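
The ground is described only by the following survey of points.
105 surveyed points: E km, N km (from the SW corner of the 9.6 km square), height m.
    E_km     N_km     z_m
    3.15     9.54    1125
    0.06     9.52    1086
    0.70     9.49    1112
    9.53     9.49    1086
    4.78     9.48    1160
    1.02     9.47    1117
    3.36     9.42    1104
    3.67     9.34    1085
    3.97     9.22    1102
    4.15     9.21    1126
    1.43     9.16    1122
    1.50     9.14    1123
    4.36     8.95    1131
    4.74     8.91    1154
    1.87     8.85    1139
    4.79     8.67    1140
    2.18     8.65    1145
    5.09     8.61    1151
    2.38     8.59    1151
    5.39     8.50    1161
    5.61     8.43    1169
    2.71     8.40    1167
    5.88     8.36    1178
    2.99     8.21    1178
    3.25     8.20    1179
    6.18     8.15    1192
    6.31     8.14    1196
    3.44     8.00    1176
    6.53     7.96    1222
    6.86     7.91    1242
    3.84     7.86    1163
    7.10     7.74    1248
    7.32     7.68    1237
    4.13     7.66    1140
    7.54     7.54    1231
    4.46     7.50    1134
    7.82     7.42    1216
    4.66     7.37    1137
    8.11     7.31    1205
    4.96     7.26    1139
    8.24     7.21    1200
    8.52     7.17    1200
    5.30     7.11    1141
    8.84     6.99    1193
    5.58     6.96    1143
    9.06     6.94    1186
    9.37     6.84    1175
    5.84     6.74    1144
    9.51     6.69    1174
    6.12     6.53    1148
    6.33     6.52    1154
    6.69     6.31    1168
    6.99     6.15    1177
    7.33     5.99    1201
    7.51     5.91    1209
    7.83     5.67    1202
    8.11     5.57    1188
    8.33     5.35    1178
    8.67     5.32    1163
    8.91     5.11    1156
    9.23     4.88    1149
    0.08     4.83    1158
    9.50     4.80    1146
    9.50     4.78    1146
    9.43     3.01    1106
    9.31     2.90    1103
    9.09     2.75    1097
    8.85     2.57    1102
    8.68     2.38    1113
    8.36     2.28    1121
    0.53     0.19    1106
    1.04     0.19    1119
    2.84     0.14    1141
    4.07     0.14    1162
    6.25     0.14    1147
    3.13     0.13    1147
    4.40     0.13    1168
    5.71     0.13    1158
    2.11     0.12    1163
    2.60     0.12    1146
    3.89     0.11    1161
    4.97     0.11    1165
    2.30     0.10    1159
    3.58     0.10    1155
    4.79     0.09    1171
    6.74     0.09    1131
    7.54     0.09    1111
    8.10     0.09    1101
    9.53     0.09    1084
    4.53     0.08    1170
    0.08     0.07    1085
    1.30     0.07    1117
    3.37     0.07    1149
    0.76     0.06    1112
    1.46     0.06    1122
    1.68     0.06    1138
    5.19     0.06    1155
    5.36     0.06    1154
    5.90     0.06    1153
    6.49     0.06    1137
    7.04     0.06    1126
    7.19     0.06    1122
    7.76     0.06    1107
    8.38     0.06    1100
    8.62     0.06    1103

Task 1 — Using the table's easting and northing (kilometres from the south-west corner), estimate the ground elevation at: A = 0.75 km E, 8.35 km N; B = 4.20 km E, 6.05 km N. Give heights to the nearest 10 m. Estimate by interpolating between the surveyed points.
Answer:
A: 1160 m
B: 1170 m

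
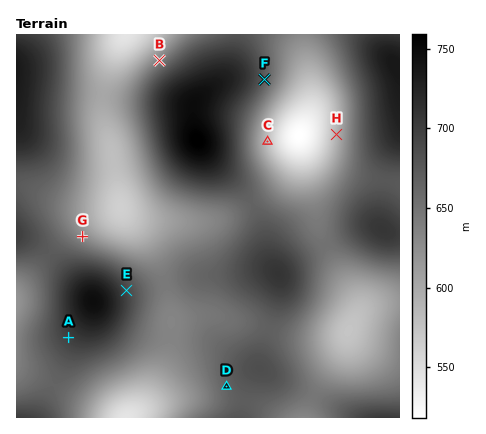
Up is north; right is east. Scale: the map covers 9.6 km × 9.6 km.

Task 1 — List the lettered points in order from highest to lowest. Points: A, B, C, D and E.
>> A E D B C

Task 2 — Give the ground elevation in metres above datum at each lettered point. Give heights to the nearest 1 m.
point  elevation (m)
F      670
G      630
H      590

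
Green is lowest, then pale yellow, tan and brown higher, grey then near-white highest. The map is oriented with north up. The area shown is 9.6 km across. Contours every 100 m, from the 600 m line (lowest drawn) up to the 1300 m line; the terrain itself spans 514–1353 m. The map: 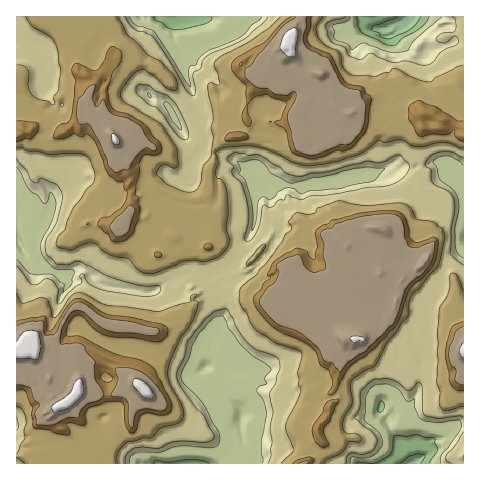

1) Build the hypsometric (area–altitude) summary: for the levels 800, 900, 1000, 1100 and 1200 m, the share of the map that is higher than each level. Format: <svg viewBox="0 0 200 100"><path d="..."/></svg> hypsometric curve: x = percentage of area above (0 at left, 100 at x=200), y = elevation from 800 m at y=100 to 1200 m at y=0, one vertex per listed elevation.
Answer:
<svg viewBox="0 0 200 100"><path d="M172 100l-14-25-48-25-58-25-16-25"/></svg>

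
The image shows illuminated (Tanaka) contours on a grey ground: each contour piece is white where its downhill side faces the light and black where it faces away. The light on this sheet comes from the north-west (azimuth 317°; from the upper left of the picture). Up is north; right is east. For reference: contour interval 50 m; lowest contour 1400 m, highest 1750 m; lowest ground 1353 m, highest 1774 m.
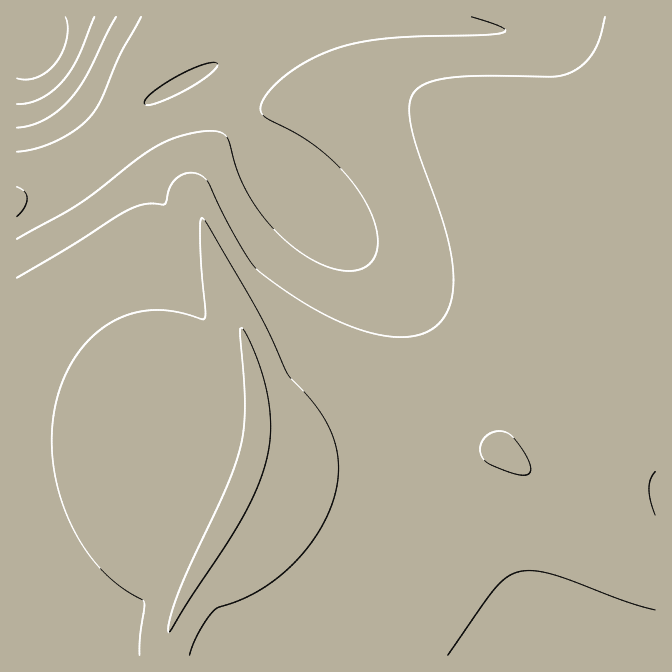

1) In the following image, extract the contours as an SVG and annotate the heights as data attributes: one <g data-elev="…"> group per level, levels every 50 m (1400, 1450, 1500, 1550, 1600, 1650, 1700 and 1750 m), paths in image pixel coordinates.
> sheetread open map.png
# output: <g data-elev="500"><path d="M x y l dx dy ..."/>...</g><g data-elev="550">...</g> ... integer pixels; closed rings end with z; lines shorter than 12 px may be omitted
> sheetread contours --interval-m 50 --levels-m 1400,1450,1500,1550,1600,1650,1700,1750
<g data-elev="1400"><path d="M65 17l3 10-2 13-4 13-7 10-8 9-10 5-10 3-10-2"/></g><g data-elev="1450"><path d="M94 17l-17 41-15 24-10 9-12 8-12 4-11 1"/></g><g data-elev="1500"><path d="M116 17l-29 58-17 24-12 11-13 9-13 6-15 3"/></g><g data-elev="1550"><path d="M147 105l-3-2 0-1 4-5 22-17 31-15 11-2 5 0 0 4-6 6-20 14-27 13z"/><path d="M141 17l-21 37-20 48-12 16-14 13-19 10-20 8-18 3"/></g><g data-elev="1600"><path d="M17 216l7-8 3-10-2-6-8-5"/><path d="M472 17l25 8 9 5-1 2-5 1-12 2-101 3-23 4-22 5-26 10-23 13-20 17-11 15-2 8 4 6 36 20 22 15 23 22 18 24 11 23 4 22-1 9-3 7-4 5-6 5-9 3-8 0-20-4-22-11-21-17-21-22-15-24-10-21-11-35-5-4-8-2-14 1-15 3-26 10-21 13-58 45-63 36"/></g><g data-elev="1650"><path d="M448 655l47-67 12-11 13-6 15 0 19 4 71 26 30 9"/><path d="M655 515l-5-15-1-12 2-10 4-6"/><path d="M605 17l-5 21-7 15-11 13-13 7-15 4-72-1-35 2-23 7-7 4-5 6-3 13 3 22 7 23 26 74 6 25 2 20 0 21-5 17-9 13-12 9-12 4-15 1-16-1-17-4-39-15-41-25-25-18-8-8-23-38-23-46-6-6-8-3-10 1-9 6-6 8-4 16-20 0-17 6-60 38-51 30"/></g><g data-elev="1700"><path d="M190 655l10-25 15-21 29-10 21-12 22-17 19-20 14-20 10-20 6-20 3-20-3-25-10-23-13-20-26-29-30-63-48-84-7-8-2 5 0 20 5 67-1 8-2 1-30-8-22-1-23 5-20 10-20 17-16 21-11 25-7 29-1 26 2 29 7 28 11 27 14 23 16 20 18 16 24 16-4 36 0 17"/><path d="M521 475l8-2 2-3-1-5-6-13-11-15-6-4-7-2-8 2-7 4-3 5-2 6 1 7 3 5 15 8z"/></g><g data-elev="1750"><path d="M168 632l4-3 69-109 16-32 10-30 4-30-3-33-11-37-8-20-7-10-2 1 0 4 5 75-1 22-4 17-14 41-47 104-9 26z"/></g>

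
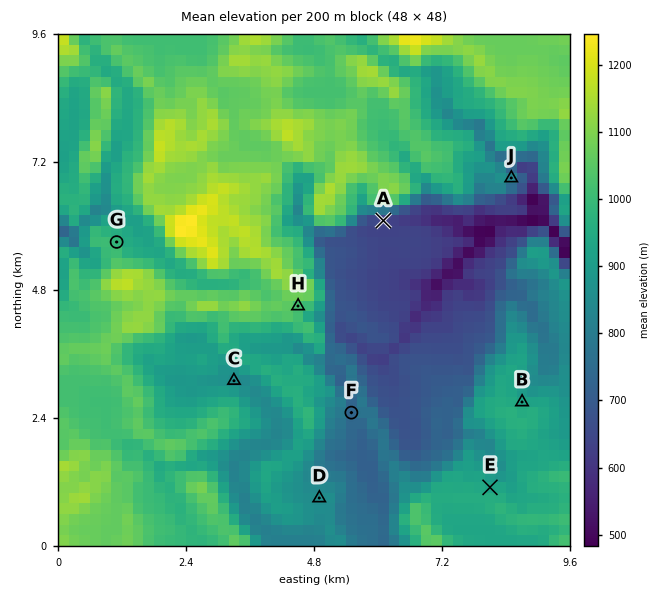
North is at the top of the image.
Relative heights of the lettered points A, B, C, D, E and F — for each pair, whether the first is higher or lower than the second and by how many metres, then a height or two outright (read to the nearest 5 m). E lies higher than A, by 285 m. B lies higher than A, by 285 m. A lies lower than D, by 220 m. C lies higher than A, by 215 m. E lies higher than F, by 205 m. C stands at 855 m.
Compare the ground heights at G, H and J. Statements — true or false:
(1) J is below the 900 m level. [true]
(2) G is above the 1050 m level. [false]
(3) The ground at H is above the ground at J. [true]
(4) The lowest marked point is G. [false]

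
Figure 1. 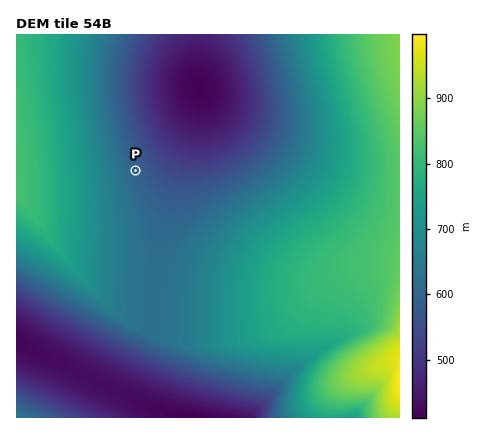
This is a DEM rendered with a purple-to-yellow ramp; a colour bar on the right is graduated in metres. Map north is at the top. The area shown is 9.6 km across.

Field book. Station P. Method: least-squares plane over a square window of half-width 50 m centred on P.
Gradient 5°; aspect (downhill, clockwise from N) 67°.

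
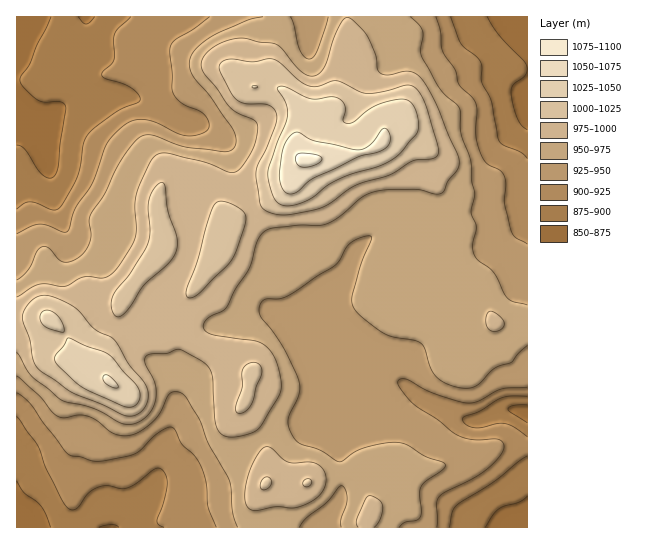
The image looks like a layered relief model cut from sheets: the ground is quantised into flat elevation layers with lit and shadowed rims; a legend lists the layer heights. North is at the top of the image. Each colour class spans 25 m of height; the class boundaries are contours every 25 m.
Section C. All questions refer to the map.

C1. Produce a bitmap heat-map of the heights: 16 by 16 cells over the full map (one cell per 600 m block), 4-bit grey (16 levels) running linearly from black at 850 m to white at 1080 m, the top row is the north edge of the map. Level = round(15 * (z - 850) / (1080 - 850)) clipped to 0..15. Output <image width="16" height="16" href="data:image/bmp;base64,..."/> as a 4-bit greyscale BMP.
<image width="16" height="16" href="data:image/bmp;base64,Qk32AAAAAAAAAHYAAAAoAAAAEAAAABAAAAABAAQAAAAAAIAAAAATCwAAEwsAABAAAAAAAAAAAAAAABEREQAiIiIAMzMzAERERABVVVUAZmZmAHd3dwCIiIgAmZmZAKqqqgC7u7sAzMzMAN3d3QDu7u4A////ABMiNGiGeHQhJEQ0aZh4dkM1VUV4dmdmVEd5Zpl2VlQyesyHmnZVVmWruYiZdlZnd6uqmYdmZ3eIiZqal3Zoh3Zmeaqod2eHZVV4qamYd3dlM2ipmtuYiGUiV4h57typVBI1VWjMzbhSIjNFiruqp0IiNEeqmJh1MhIkRXd2iHQh"/>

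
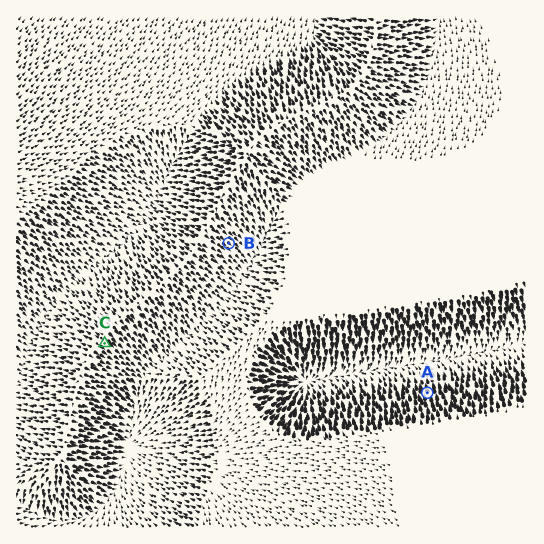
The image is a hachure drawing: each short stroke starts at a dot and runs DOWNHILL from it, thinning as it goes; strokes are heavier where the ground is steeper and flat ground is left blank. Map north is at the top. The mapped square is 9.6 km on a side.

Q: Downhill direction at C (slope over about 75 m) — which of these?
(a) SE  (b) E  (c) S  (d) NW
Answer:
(a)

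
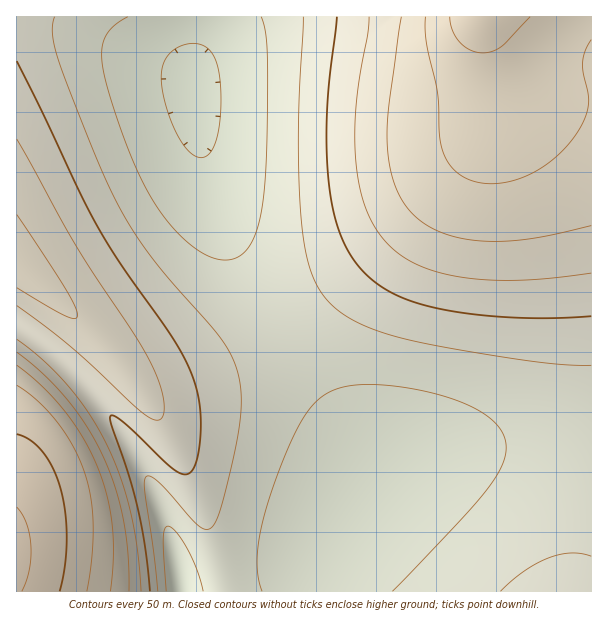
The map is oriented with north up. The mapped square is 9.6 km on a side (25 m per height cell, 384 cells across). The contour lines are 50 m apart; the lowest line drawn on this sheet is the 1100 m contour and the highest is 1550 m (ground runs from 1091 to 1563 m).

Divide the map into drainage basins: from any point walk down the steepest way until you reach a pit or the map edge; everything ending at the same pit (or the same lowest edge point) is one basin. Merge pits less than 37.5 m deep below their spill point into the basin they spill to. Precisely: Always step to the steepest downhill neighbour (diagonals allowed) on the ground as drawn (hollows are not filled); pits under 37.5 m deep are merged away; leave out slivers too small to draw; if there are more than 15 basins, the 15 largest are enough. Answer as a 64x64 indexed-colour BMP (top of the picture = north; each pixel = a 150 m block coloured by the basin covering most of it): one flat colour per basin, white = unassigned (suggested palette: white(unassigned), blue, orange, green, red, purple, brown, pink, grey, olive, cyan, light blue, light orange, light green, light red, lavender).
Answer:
<image width="64" height="64" href="data:image/bmp;base64,Qk12CAAAAAAAAHYAAAAoAAAAQAAAAEAAAAABAAQAAAAAAAAIAAATCwAAEwsAABAAAAAAAAAA////ALR3HwAOf/8ALKAsACgn1gC9Z5QAS1aMAMJ34wB/f38AIr28AM++FwDox64AeLv/AIrfmACWmP8A1bDFADMzMzMzMzMzMzMzMRERERERERERERERERERERERERERMzMzMzMzMzMzMzMxEREREREREREREREREREREREREREzMzMzMzMzMzMzMzERERERERERERERERERERERERERETMzMzMzMzMzMzMzERERERERERERERERERERERERERERMzMzMzMzMzMzMzMREREREREREREREREREREREREREREzMzMzMzMzMzMzMxERERERERERERERERERERERERERETMzMzMzMzMzMzMzERERERERERERERERERERERERERERMzMzMzMzMzMzMzEREREREREREREREREREREREREREREzMzMzMzMzMzMzMRERERERERERERERERERERERERERETMzMzMzMzMzMzMxERERERERERERERERERERERERERERMzMzMzMzMzMzMxEREREREREREREREREREREREREREREzMzMzMzMzMzMzERERERERERERERERERERERERERERETMzMzMzMzMzMzERERERERERERERERERERERERERERERMzMzMzMzMzMzMREREREREREREREREREREREREREREREzMzMzMzMzMzMRERERERERERERERERERERERERERERETMzMzMzMzMzMxERERERERERERERERERERERERERERERMzMzMzMzMzMzEREREREREREREREREREREREREREREREzMzMzMzMzMzERERERERERERERERERERERERERERERETMzMzMzMzMzERERERERERERERERERERERERERERERERMzMzMzMzMzMREREREREREREREREREREREREREREREREzMzMzMzMzMRERERERERERERERERERERERERERERERETMzMzMzMzMRERERERERERERERERERERERERERERERERMzMzMzMzMxEREREREREREREREREREREREREREREREREzMzMzMzMyIiERERERERERERERERERERERERERERERETMzMzMzMyIiIiIRERERERERERERERERERERERERERERMzMzMzMyIiIiIiIREREREREREREREREREREREREREREjMzMzMzIiIiIiIiIRERERERERERERERERERERERERESIzMzMzIiIiIiIiIiIRERERERERERERERERERERERERIiMzMzIiIiIiIiIiIiIREREREREREREREREREREREREiIzMzIiIiIiIiIiIiIiERERERERERERERERERERERESIiMzIiIiIiIiIiIiIiIiERERERERERERERERERERERIiIjIiIiIiIiIiIiIiIiIhEREREREREREREREREREREiIiIiIiIiIiIiIiIiIiIiIhERERERERERERERERERESIiIiIiIiIiIiIiIiIiIiIiIRERERERERERERERERERIiIiIiIiIiIiIiIiIiIiIiIiEREREREREREREREREREiIiIiIiIiIiIiIiIiIiIiIiIhERERERERERERERERESIiIiIiIiIiIiIiIiIiIiIiIiIhERERERERERERERERIiIiIiIiIiIiIiIiIiIiIiIiIiIREREREREREREREREiIiIiIiIiIiIiIiIiIiIiIiIiIiERERERERERERERESIiIiIiIiIiIiIiIiIiIiIiIiIiIhERERERERERERERIiIiIiIiIiIiIiIiIiIiIiIiIiIiIREREREREREREREiIiIiIiIiIiIiIiIiIiIiIiIiIiIiERERERERERERESIiIiIiIiIiIiIiIiIiIiIiIiIiIiIhERERERERERERIiIiIiIiIiIiIiIiIiIiIiIiIiIiIiIREREREREREREiIiIiIiIiIiIiIiIiIiIiIiIiIiIiIiERERERERERESIiIiIiIiIiIiIiIiIiIiIiIiIiIiIiIhERERERERERIiIiIiIiIiIiIiIiIiIiIiIiIiIiIiIiIREREREREREiIiIiIiIiIiIiIiIiIiIiIiIiIiIiIiIhERERERERESIiIiIiIiIiIiIiIiIiIiIiIiIiIiIiIiIRERERERERIiIiIiIiIiIiIiIiIiIiIiIiIiIiIiIiIiEREREREREiIiIiIiIiIiIiIiIiIiIiIiIiIiIiIiIiIhERERERESIiIiIiIiIiIiIiIiIiIiIiIiIiIiIiIiIiIRERERERIiIiIiIiIiIiIiIiIiIiIiIiIiIiIiIiIiIhEREREREiIiIiIiIiIiIiIiIiIiIiIiIiIiIiIiIiIiERERERESIiIiIiIiIiIiIiIiIiIiIiIiIiIiIiIiIiIRERERERIiIiIiIiIiIiIiIiIiIiIiIiIiIiIiIiIiIhESIiIiIiIiIiIiIiIiIiIiIiIiIiIiIiIiIiIiIiIiESIiIiIiIiIiIiIiIiIiIiIiIiIiIiIiIiIiIiIiIiISIiIiIiIiIiIiIiIiIiIiIiIiIiIiIiIiIiIiIiIiIhIiIiIiIiIiIiIiIiIiIiIiIiIiIiIiIiIiIiIiIiIhIiIiIiIiIiIiIiIiIiIiIiIiIiIiIiIiIiIiIiIiIiEiIiIiIiIiIiIiIiIiIiIiIiIiIiIiIiIiIiIiIiIiIiIiIiIiIiIiIiIiIiIiIiIiIiIiIiIiIiIiIiIiIiIiIiIiIiIiIiIiIiIiIiIiIiIiIiIiIiIiIiIiIiIiIiIiIiIiIi"/>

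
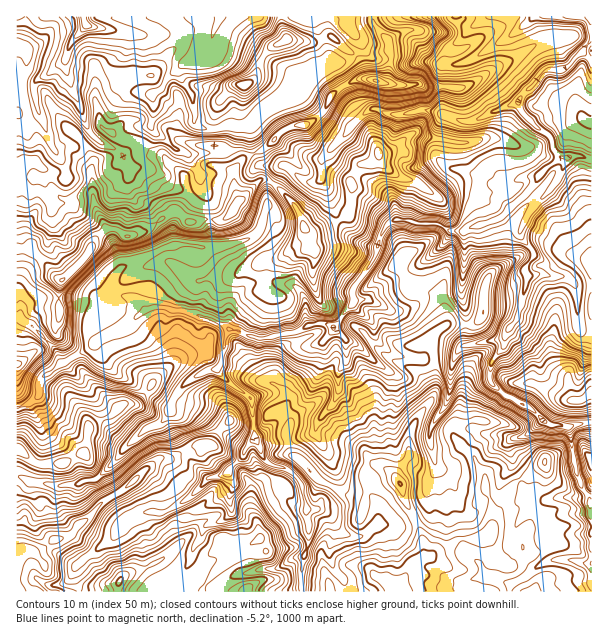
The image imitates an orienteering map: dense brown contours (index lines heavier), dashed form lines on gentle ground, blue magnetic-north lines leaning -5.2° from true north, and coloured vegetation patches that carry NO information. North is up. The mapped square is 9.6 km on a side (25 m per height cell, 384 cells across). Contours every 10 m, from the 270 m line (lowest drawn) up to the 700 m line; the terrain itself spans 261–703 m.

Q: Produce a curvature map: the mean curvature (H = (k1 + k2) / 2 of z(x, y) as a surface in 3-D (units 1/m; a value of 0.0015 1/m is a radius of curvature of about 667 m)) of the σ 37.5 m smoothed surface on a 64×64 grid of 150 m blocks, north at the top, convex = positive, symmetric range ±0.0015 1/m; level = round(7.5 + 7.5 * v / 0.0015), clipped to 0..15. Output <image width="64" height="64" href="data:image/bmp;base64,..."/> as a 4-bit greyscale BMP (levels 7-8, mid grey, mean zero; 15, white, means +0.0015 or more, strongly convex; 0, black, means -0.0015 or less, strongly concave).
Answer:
<image width="64" height="64" href="data:image/bmp;base64,Qk12CAAAAAAAAHYAAAAoAAAAQAAAAEAAAAABAAQAAAAAAAAIAAATCwAAEwsAABAAAAAAAAAAAAAAABEREQAiIiIAMzMzAERERABVVVUAZmZmAHd3dwCIiIgAmZmZAKqqqgC7u7sAzMzMAN3d3QDu7u4A////AJeTRneIilV3d3eHeJylVnF4qGZ2eIh3d3eImWeZd4iVhUmkV4qdp2d4eHh2Vp3csYm3VnupiHiHdmZWdliYiJaHjYU2hou6mHdnh5hlICWye6WYm4l5h3iZl4iahHmapYeblER2l5mLp4WXeZiqxDQ7d6maZ2qYiIdmiXiIVENGiadndkV1iGiqhJmHiXvplx5niXeHaImYdnd4d5iZmcWqeLqqZVVnhnrGSKmImZd7G6Z2Z3dmmYiYiYhnl3iJtYdbqrh2Zmd3h51K25icxlcIp1VWiHaZdomJqWaXd4dxdnh2zZVWd3iaaIQmlquGiSiVe6VXZqd3Z2aZdoiIitaKR2ib50VmZDmnerMpykaHSHV6qGhotXd3Zph3eIh3cYlYaFbOhFZmckqWlGymV3Y1dWiod3x1h4aHiIeHeKuxd5ppVY78hmeJUKxzi7Vnlmc4mJd2m0aHd3iHl3dlRZGGdTQ1iJ7pd3imDMYZtmjCWqt3h3e7Vnd3eZaYd4isJ2RUZVACaO6IdnxQVE+JrJCtpmmXacpmd3dppmmHiasJV5m8iNEGntpniUpgrWxRCPpkaaeJlnhmd3mpZpirlQ5ru82K+RFq7JqGmogisTe/t1Z3iqh5uEh2mXmFedugD9tWd5y5cDed25ipz1Cw7MqGVme4h2u2SImpV2mJ7fCfx0ZnmZZ0EWl3rLzGUyR3h3Roibdoa5NImniWNXu58OmYVnppqWhhNVeauoaYBpqmRKiXiHhromqndlVEBYSw2JpXh2vHmXURRzNXrNwNaLl0iYdpZ2rGDah4u+/0AAABeHd3jJiqlqpERWaO6A+nmYNZh3poWcsE2ZvLypQIiXQThneZdpy+1TWGVYzHDamIuiSWiHlIraCqipiEAJu8ybQleqdYrOt2Y4iJvJEGeKhssniIh1d78k16mABIqry6yCi7lYyaU5yUSavXApiJmUfTaomWZ2j6DYYwfNuoeGrGFZxWyVInrKhCW3Ce26mpdMSnipZEZ7gLpwr9uneKS8chN22ENqqZqoYiCaiJqomFlVW5UmmWlwq6DJeaaJxL7HcifERomYiKqZomqImrdXhrKLM6uGaZC7oGZpp5nId77Bc1V3d3d3iYjFWqmZdFV1tKRMdnh5oVr9E4lomXhXnTfbVXh3ZniIh6YvpViodkXDNMaLqYmlAAZzhYinZGihT7ZHdnd3h4iHuzcAIAN8tVF9eLiJmZhqhlJoaqdUdzS8xUeIdniHmZilE4rJhzBTC/1IhneJrIrMcEZnqWSUh3zjR4iHV5l4URZ5maqshkly0npmZ3ibZs2XJoiqZKWIfPRXiIh1RDNXmmiIiZtz3+EalUVmd5o1vIhUiJp0t4Zagld4d2iImaeJZ5iJm2L5eQU2iZd3mBe8dnKYmoS2dUqQJoZ3eIeImHmHeZiIKOdUDoeJmYioCLx0goqZhKZ5r/gDdomHd3iZiJlmhmRcxncj6GiYiKsHvZR0eWZUl2epv6A2aJh3iYeIiYh3h0y2d5BeqHeIrQe+6CF1ZlenaJV8+QJFaJmYd3iIipiKV8h5hwjahVi+B6vvs4l4iaiaZ3fflAESWIeHd4iJl7iqyZm9MbuqUp8YdnjOB6mYmLlLNZ/WnHMRNDIiNFeGeoqZmmQwu6vWDyhVVnRbmIeIq2Z6i7Xv/6UTR1ZDI2hYqah1WZC9ue93GHd4RLmId4iVVXZ3vLer6V//fsqUWUXbqHe7oSlgAQQzNoiDmZiHiKZWd0bXlpmdi7u83aRINdp3abl1EAJCnlh1NrR6uHiHe2Z1W6OINYjJZVSttjUr2YVpqXh2iLvtNomjeiineIdoaIdsZGZ5mZhnZnz3Ap+mdXinm0WYm/xWeIhGk3eZmHh6eJ2FZXZmVodnec0G+mVlWKqWOIjOx1d4irSJKJqId3dFa3d2aId6hYiJa8ymREV7t2VqvNlliHd3elpzqYhniVaMVoZ3VXyUZ4tExWRrZoqXiMuIlEVmd3h2UsSZiYqXaJt2dnZquFrKm5NENrhXZ7qalWVDRmhmd4mmV1ppmnR4eqlWmJxkNVVYyrVaZFRZuJuXyyN3d2ZniIuDIkhZZnaZI3iJmDe8zKmI3ZVHhDd2vImaNIm7mHmqrBuZp2lHirJbmak0q6iIlVNvtVpmU1nKacqa3LzbqpmnC4iHiEi9RtqWZFuYMiJFZUj+75VUKtmmz7JmRYqYiSKKiJiFWqgJtpq5aYlGqWd2VWrN6lVD1kE540MzFYqTKpiJmZOalhqleJdHikaqdnZmVDWvc3UAAQABNoiDJXS4h4l4hMl0TZZmdlmLKKx1lVd2VF/CJRWIZJQXl2iWF7qHiHln1nOMhnZlRdo2eIjXVnd1XvpSWsvK+HzadnlyWpiIeWaIZXqHd3iUpauq//2Xd3dVn/3////4rM3IaJcHyapopThXioeZmrdHdURmjJd3d3VFvummW8BGaLyXimJifXeoZUiLh3iImWVmZDNrlVZnd2RGU5QAMDREeqmIlTMMd6h4KKuZd4eIh3d2ZWm2ZnZ2Z3ZGq5ZVWYVGmZmJm2FJqnlGqHd2dniYd3d2eL66iZWMhWi4haY2moRXiZmJtCqYqJGaiHZmZnmHd3d3qs67idhVW9hXyoZYqWVomZm/KHaZmSI0Z3d3eYh3d3hV2mZqhGacec7+2WV5mFWau84mdmiLLMuZmYiHeId2ZSWTVniHeNZEQzQTiGZ4p0MyJC"/>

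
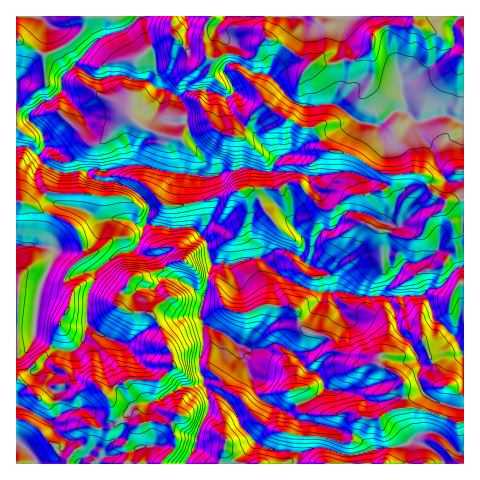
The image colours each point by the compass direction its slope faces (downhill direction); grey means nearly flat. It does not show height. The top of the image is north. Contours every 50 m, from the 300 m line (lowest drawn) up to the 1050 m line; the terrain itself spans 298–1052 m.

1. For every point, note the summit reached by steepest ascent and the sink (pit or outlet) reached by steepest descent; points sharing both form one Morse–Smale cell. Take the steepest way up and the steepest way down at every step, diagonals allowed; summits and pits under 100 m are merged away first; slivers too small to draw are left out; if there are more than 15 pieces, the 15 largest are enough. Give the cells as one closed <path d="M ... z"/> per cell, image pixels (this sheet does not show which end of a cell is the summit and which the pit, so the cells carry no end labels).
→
<path d="M224 16l-208 1 0 184 45 17 12 7 5 6 7 26-11 7-9 13 4 1 14-5 13-3 20-15 17-5 7-8 6-18 22 4 26 0 13 15 0 7 5 14-12 45 0 10 4 6 18 7 15 12 15 34 4 17 9 7 18 8 4 0 29-14 8-7-2-11-7-6-7-1-14-18-15-8-6-1-17 6-7 0-5-3 7-2 25-23 19 0 11-4 12-14 7-13 17 0 26 6 55-2 6 6 5 18 22 20 7 15 1-231-17-8-31 6-10-9-10-2-15 14-5 2-16-4-20-15-8-3-16 2-19-2-10-8-10-13-10-9-14-1-14-9-11-1 2-17-13-14 0-5z"/><path d="M342 291l-17 0-7 13-12 14-11 4-19 0-25 23-7 2 5 3 7 0 20-6 18 9 14 18 7 1 7 6 2 11-8 7-29 14-8-1-14-7-10-10-3-14-15-34-15-12-16-7-3 4 1 17-5 16 6 24 4 4 12 5 10 10 9 20 16 18 21 8 21 1-1 12 166 0 1-109-8-16-22-20-5-18-6-6-55 2z"/><path d="M134 249l-18 6-20 15-9 29 1 27-7 17-8 8-13-1-8-4-27 28-9 5 1 85 168 0 10-15 4-21 10-17-2-21-8-22 5-22 0-21-4-6 4-22-15-13-13-6-12-12-5-8-13-2z"/><path d="M463 16l-238 0-7 9-1 7 13 14 0 17 9 1 14 9 14 1 10 9 10 13 10 8 7 2 28-2 8 3 20 15 16 4 5-2 15-14 10 2 10 9 31-6 16 7z"/><path d="M20 202l-4 0 1 154 8-3 9-13 4-47 10-23 16 7 6-9 15-11-5-21-7-11-12-7-19-6z"/><path d="M208 389l1 22-10 17-4 21-9 15 110-1 2-11-21-1-21-8-16-18-9-20-10-10z"/><path d="M148 224l-2 0-11 26 11 6 13 2 5 8 12 12 13 6 14 12 3-4 1-13 5-13-7-27-13-12-24 1z"/><path d="M48 269l-10 24-3 44 15 9 9-14 0-9 8-12 5-18-6-7-2-9z"/><path d="M96 270l-13 3-14 5-4 0 0 6 7 10-5 17-8 12 0 9-8 14 2 1 20 4 8-8 7-17-1-27 8-21z"/><path d="M34 334l0 6-8 11-10 5 1 23 8-5 26-27-16-9z"/>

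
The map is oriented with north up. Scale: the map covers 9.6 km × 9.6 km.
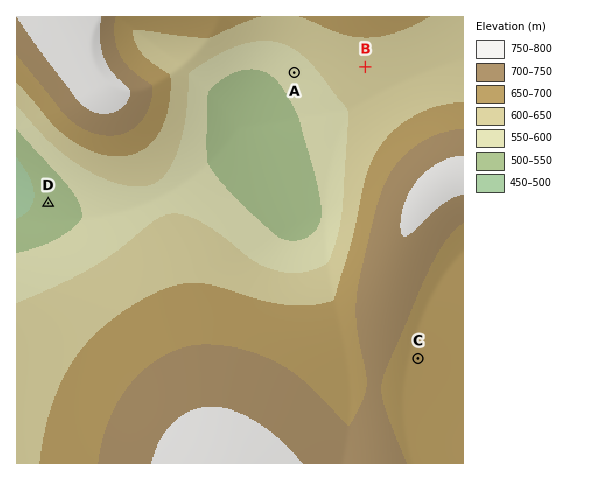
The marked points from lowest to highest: D A B C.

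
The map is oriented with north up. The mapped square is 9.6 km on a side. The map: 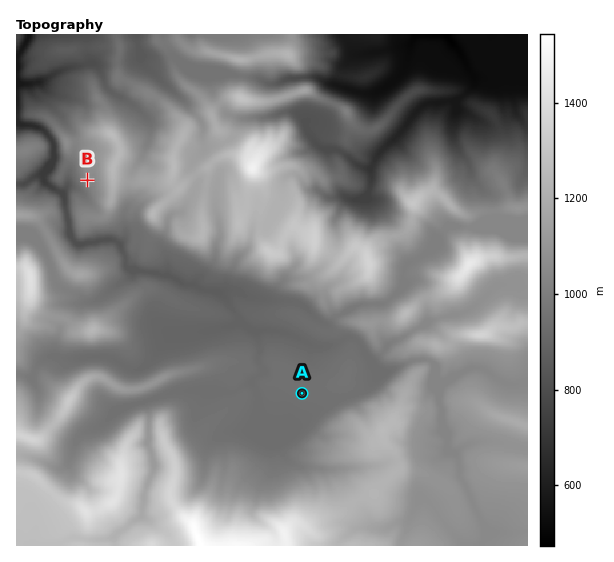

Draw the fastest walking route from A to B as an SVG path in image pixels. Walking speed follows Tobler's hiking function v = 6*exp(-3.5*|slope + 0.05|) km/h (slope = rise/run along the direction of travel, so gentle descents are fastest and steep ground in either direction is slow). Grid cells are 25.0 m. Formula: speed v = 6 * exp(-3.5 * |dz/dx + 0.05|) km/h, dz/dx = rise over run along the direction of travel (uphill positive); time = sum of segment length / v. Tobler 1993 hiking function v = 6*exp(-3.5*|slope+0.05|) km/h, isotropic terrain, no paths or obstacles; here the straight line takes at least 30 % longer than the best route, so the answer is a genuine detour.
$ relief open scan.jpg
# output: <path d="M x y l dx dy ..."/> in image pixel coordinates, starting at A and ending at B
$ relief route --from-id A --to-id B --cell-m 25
<path d="M302 393l-16-8-19-18-2-2-3-2-3-6 0-5-6-13-12-12-8-16-14-14-13-6-11-11-5-3-53-53-8-4-4-4-3-1-3 0-8 4-2 0-3-2-8-16 0-6-5-11-6-4"/>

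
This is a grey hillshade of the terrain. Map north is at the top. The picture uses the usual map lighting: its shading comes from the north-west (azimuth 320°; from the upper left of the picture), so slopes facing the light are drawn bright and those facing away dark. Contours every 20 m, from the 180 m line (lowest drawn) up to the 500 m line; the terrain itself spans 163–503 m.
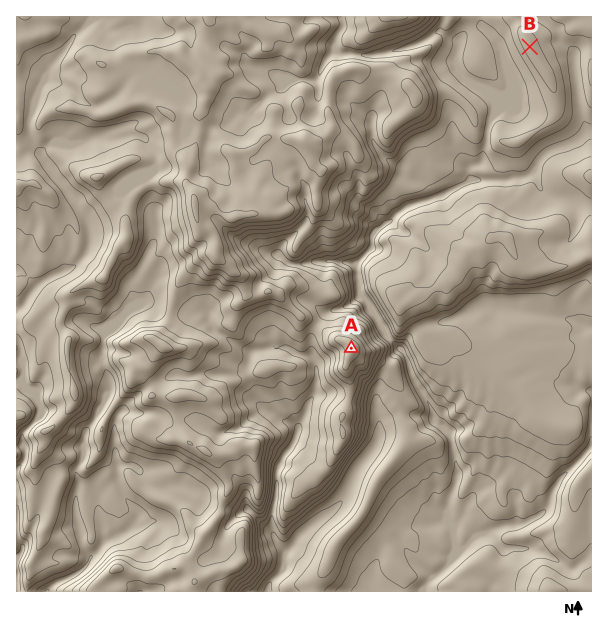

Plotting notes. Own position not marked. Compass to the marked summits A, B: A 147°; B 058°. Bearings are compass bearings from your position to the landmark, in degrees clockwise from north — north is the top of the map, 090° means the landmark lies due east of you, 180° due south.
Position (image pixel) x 263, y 213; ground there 480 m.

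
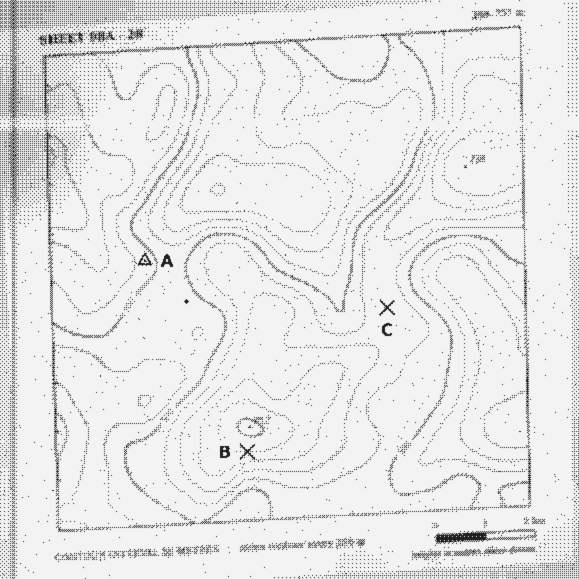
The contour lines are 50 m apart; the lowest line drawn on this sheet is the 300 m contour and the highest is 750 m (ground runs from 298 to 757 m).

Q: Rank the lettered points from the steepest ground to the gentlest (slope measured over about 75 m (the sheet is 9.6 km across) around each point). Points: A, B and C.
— B A C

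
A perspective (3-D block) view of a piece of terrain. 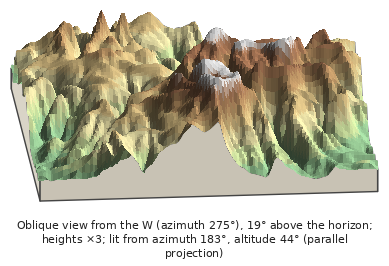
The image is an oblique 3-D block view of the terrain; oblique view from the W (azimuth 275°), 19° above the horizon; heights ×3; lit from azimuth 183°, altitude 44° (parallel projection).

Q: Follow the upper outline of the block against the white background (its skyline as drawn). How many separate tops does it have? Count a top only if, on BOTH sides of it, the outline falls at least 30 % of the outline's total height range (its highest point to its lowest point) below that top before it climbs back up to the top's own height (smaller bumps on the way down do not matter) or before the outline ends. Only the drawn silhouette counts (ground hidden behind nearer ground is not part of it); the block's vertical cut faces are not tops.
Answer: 1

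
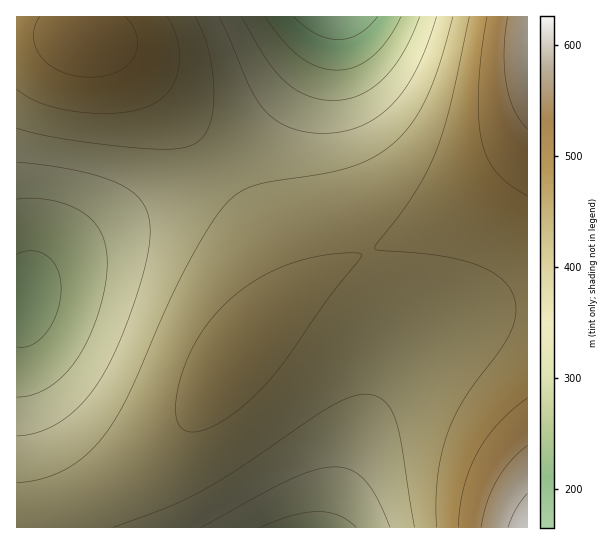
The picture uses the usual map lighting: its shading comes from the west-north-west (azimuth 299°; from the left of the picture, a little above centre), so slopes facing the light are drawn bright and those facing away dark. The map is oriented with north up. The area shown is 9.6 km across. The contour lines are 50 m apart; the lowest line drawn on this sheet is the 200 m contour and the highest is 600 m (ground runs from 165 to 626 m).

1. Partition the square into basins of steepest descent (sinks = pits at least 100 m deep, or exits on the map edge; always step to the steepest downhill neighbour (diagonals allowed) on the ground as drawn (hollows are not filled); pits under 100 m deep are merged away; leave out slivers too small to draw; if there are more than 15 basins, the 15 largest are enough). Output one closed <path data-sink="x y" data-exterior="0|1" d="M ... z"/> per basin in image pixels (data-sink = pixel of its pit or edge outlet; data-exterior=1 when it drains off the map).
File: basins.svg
<path data-sink="313 527" data-exterior="1" d="M527 143l-8 11-28 26-40 29-50 28-66 30-44 29-50 50-58 83-41 38-29 20-28 14-38 14-30 5-1 7 511 1z"/><path data-sink="26 299" data-exterior="0" d="M87 36l-71 2 1 482 30-5 38-14 38-21 32-24 33-34 43-63 50-57 6-13-3-18-12-25-33-52-34-45-50-62-28-27-17-13z"/><path data-sink="338 17" data-exterior="1" d="M527 16l-510 0-1 21 71-1 8 3 32 21 28 27 74 94 43 65 9 19 6 17-2 12-8 12 1 2 29-24 28-17 66-30 50-28 40-29 28-26 9-12z"/>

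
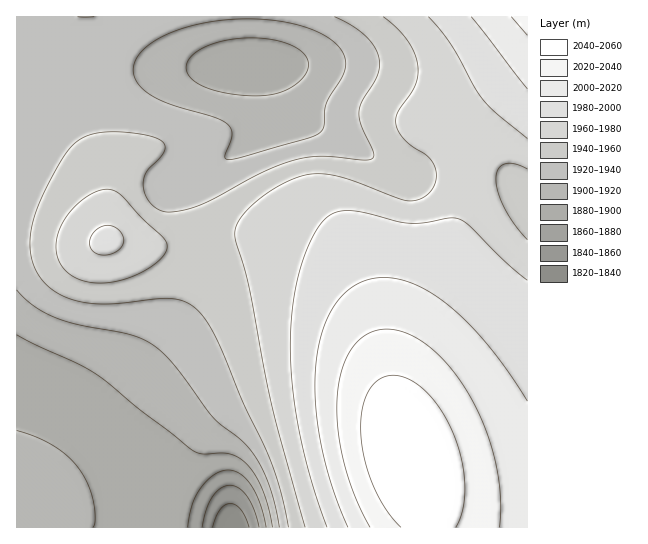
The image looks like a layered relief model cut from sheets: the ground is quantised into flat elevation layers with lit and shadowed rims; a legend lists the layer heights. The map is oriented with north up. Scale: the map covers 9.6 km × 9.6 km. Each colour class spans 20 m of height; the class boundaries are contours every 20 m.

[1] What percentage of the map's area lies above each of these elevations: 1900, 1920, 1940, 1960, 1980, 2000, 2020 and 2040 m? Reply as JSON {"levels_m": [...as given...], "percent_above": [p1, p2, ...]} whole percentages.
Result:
{"levels_m": [1900, 1920, 1940, 1960, 1980, 2000, 2020, 2040], "percent_above": [89, 76, 59, 44, 29, 18, 10, 5]}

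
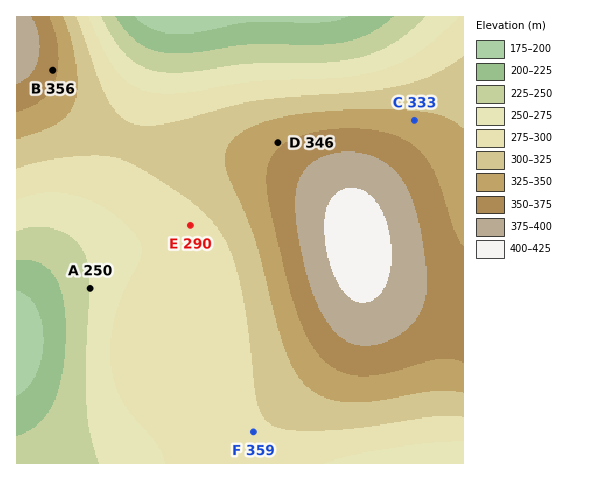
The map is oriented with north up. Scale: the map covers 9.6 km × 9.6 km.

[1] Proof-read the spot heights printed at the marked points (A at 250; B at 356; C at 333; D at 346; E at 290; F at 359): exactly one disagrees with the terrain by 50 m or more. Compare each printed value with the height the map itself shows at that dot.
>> F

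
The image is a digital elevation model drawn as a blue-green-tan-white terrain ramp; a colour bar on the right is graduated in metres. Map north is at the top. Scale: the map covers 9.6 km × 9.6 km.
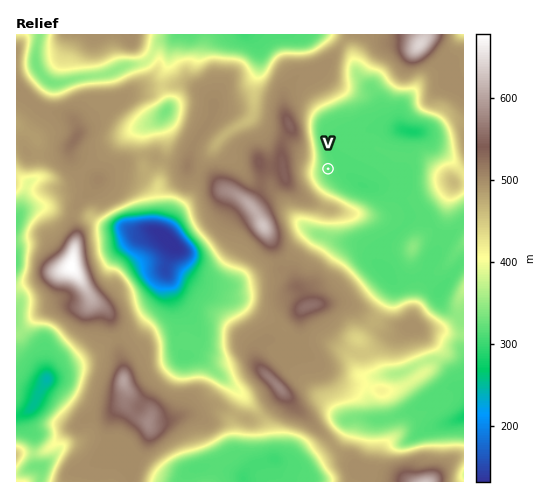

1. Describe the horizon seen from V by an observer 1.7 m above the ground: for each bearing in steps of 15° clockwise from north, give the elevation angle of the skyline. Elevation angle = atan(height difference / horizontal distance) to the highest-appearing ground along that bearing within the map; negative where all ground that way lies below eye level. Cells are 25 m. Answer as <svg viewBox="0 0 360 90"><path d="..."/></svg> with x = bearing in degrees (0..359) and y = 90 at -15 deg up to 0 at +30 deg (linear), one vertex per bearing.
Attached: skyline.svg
<svg viewBox="0 0 360 90"><path d="M0 49l15 4 15-2 15 2 15 1 15 0 15 1 15 2 15 3 15-3 15-8 15-7 15-4 15-3 15-3 15-2 15-1 15 0 15-1 15-2 15 1 15 5 15 10 15 6"/></svg>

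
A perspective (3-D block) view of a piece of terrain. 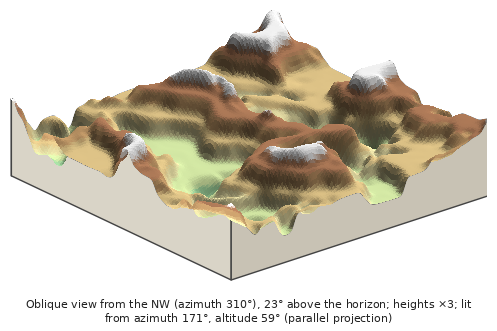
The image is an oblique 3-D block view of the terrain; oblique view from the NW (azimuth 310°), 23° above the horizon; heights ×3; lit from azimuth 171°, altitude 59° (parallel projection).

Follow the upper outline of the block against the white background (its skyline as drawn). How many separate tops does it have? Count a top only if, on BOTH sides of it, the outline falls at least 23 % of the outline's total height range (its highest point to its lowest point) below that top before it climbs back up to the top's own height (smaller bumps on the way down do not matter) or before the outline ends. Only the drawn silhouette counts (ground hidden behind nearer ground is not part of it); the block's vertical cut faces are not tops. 1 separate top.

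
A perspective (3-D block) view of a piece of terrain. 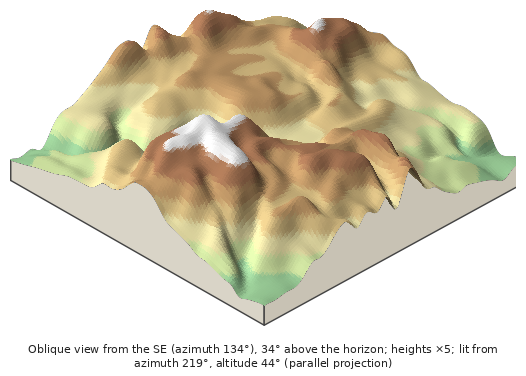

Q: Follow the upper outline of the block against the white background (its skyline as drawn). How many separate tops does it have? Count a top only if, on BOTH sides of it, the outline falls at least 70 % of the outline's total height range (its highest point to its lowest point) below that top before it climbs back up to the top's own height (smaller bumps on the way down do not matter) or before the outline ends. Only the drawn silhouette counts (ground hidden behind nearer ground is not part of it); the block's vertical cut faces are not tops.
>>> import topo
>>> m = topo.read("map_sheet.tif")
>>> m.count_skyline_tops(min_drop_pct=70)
1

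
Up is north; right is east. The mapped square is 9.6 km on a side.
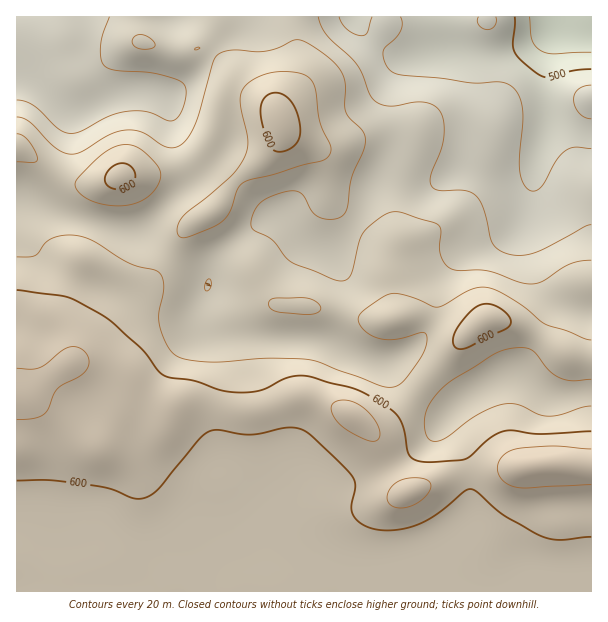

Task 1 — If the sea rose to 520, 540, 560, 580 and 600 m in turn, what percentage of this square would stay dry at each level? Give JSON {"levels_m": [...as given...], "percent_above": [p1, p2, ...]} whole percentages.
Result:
{"levels_m": [520, 540, 560, 580, 600], "percent_above": [94, 84, 73, 50, 18]}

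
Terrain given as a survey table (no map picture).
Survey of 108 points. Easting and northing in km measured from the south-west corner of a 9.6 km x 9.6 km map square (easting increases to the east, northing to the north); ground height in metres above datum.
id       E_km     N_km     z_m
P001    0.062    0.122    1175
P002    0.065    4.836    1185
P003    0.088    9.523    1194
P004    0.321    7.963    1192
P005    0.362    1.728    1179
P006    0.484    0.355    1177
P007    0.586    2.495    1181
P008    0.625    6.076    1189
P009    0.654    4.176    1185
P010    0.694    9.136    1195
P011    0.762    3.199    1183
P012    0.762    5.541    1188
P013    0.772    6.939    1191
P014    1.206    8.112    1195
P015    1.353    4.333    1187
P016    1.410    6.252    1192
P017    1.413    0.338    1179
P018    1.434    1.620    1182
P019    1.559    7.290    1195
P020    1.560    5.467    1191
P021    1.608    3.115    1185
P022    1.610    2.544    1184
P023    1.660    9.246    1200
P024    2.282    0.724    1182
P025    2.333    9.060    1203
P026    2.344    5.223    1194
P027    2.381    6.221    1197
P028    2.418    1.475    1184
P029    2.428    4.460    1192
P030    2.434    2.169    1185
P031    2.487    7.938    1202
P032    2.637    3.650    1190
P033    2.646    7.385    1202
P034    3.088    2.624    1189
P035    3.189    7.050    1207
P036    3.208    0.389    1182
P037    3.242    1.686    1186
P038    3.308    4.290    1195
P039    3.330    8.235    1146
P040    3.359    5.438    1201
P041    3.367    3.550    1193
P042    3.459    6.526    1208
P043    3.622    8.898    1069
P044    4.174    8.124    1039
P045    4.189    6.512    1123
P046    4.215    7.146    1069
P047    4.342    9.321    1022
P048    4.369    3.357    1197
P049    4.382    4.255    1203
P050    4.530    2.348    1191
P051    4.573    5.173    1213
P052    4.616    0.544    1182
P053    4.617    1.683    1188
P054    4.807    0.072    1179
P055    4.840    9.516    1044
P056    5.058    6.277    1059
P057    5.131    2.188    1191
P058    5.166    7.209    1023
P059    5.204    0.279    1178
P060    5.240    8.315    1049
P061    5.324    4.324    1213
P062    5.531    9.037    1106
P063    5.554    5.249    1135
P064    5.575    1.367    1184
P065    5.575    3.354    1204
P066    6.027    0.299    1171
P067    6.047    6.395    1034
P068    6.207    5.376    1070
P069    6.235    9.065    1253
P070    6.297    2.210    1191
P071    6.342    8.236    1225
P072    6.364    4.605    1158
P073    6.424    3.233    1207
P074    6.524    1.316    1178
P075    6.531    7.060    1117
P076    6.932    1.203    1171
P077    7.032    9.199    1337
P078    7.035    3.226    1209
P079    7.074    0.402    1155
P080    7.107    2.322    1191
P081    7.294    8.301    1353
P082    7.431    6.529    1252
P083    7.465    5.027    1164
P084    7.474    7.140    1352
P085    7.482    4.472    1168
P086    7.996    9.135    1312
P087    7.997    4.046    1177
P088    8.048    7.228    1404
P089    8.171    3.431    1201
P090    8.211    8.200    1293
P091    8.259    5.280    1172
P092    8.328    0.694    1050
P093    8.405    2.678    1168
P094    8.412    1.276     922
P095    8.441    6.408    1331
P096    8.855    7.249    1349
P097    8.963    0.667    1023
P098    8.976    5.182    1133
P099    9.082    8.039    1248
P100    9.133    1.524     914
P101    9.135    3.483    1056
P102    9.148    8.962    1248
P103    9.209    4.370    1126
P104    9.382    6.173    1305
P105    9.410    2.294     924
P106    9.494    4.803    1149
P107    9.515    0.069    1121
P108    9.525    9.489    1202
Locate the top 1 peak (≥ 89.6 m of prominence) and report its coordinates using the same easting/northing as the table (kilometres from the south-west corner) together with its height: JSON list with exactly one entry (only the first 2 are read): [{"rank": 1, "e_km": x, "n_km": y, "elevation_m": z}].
[{"rank": 1, "e_km": 7.89, "n_km": 7.19, "elevation_m": 1419}]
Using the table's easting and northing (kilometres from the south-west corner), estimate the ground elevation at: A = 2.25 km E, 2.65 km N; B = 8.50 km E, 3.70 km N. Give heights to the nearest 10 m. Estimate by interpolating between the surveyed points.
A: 1190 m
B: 1140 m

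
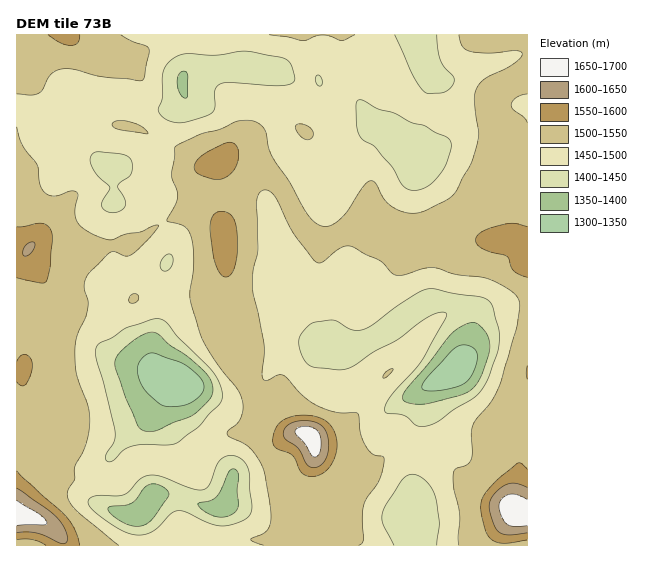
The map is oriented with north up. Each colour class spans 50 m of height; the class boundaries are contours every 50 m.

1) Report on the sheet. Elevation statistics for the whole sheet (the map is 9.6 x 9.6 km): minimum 1320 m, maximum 1680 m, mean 1480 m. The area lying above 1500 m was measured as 36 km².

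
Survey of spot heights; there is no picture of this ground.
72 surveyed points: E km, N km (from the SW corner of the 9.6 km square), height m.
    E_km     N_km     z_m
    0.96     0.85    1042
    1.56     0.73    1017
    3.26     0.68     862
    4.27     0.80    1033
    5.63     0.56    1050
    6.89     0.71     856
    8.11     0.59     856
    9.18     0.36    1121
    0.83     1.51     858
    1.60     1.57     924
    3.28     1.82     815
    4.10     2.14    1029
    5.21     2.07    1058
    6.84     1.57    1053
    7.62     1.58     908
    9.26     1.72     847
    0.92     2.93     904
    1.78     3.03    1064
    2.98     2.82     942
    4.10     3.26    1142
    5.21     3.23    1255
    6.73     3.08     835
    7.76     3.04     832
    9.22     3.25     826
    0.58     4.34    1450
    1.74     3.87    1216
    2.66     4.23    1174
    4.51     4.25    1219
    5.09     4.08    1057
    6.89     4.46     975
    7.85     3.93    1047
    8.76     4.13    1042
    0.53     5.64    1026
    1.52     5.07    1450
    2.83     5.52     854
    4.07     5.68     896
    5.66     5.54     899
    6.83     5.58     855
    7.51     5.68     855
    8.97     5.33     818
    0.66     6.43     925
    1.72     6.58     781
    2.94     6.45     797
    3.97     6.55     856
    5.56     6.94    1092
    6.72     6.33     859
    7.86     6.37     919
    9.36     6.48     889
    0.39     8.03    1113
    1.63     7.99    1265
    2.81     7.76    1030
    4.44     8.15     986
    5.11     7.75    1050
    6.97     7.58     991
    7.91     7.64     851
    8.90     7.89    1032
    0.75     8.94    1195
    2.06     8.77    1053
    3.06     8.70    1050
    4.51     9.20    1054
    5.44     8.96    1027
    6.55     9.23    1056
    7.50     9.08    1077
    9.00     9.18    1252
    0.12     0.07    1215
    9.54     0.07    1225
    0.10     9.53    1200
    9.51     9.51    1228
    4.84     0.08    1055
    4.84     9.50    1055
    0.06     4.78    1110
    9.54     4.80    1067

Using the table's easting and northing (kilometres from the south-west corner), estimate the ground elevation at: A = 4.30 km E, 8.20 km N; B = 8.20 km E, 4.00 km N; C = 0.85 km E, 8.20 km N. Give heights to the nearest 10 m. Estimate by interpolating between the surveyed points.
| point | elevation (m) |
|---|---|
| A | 1010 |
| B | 1040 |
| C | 1240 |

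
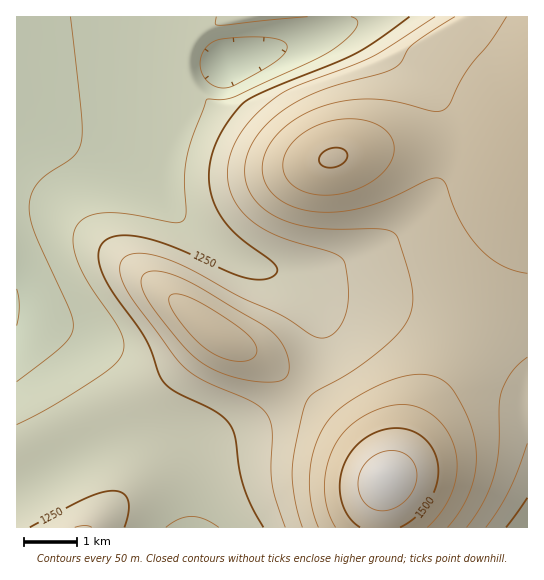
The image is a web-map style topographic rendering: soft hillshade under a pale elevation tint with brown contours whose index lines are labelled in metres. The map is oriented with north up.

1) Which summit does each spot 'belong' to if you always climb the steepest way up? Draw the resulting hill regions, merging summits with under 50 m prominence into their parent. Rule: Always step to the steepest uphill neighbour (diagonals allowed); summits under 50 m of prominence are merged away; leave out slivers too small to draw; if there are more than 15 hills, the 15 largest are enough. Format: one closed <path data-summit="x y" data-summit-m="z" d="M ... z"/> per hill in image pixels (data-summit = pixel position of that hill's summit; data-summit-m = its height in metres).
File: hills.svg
<path data-summit="333 158" data-summit-m="1504" d="M527 16l-198 0-2 11-13 10-89 27-50-5-64-2-56 6-26 6-8 0-5 4 0 57 27 5 34 10 48 23 28 19 34 37 24 19 35 20 37 12 31 20 20 5 37 3 39 6 33 11 26 12 30 20 24 21 4 6-2 34 2 6z"/><path data-summit="386 478" data-summit-m="1584" d="M291 280l-2 1 20 20 10 17 2 20-5 21-21 32-22 20-34 18-41 15-19 11 8 30 4 42 336 1 1-109-3-6 2-34-4-6-24-21-21-15-35-17-45-13-72-8-20-8z"/><path data-summit="215 333" data-summit-m="1433" d="M23 131l-7 0 0 266 28 56 5 14 37-20 37-11 23 0 11 3 8 4 8 8 5 9 3-7 14-8 44-16 22-10 17-12 17-16 20-29 6-24-1-15-4-12-21-26-13-10-36-12-35-20-24-19-34-37-28-19-48-23z"/><path data-summit="83 527" data-summit-m="1303" d="M146 436l-23 0-30 8-76 37-1 46 174 1-2-34-7-28-8-15-8-8z"/>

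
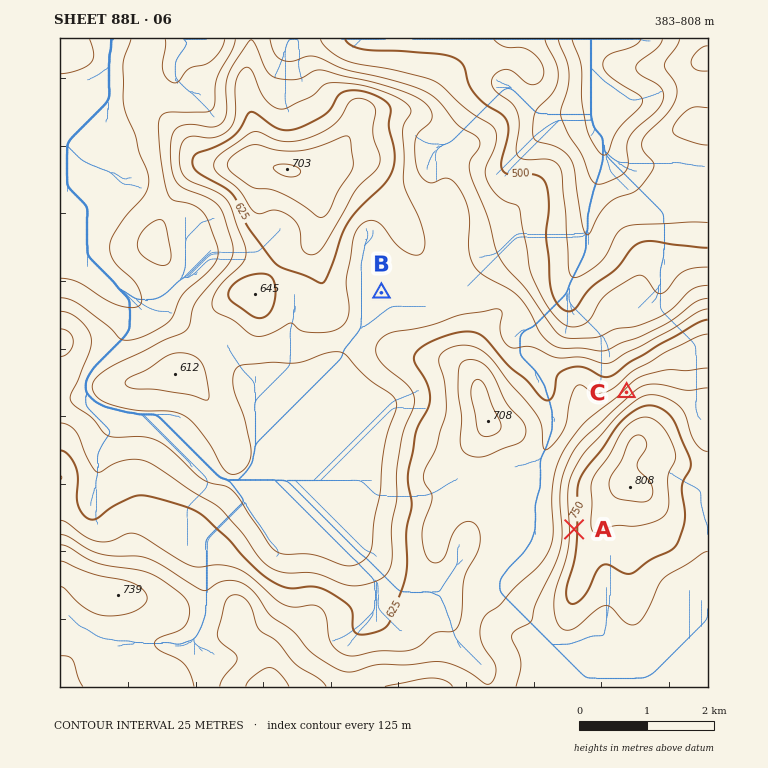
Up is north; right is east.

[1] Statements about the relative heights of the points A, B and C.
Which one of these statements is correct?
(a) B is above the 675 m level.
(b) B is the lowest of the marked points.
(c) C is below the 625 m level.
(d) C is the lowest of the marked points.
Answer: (b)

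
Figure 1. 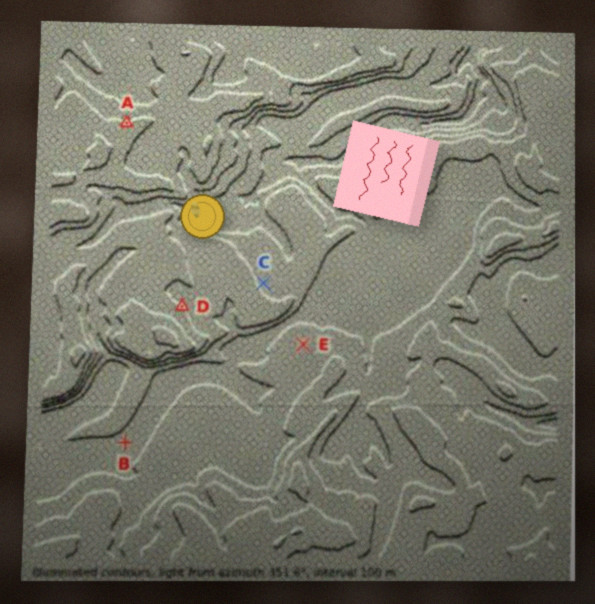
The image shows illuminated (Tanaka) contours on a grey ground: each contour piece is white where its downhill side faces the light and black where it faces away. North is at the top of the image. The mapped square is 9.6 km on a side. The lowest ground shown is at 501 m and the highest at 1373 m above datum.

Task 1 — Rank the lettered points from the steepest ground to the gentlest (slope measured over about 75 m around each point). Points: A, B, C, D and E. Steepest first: A D C E B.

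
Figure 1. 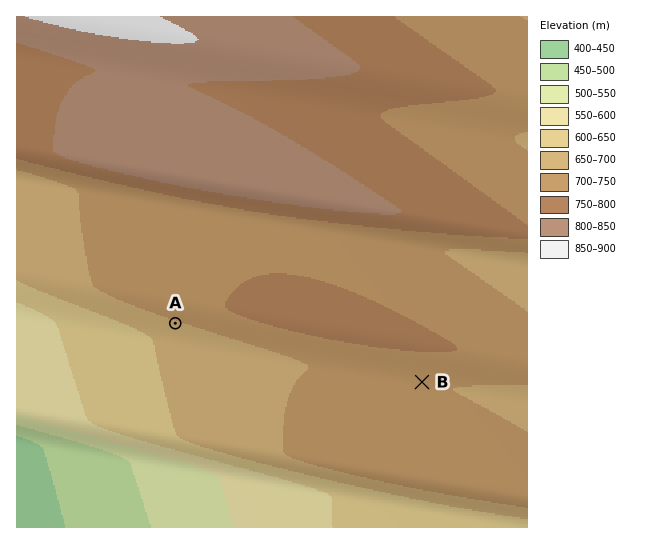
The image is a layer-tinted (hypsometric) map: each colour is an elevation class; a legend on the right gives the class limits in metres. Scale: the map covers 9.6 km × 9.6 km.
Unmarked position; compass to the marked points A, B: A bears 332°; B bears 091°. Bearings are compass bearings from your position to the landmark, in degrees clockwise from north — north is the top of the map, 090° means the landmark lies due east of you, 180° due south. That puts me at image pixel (205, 378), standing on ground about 670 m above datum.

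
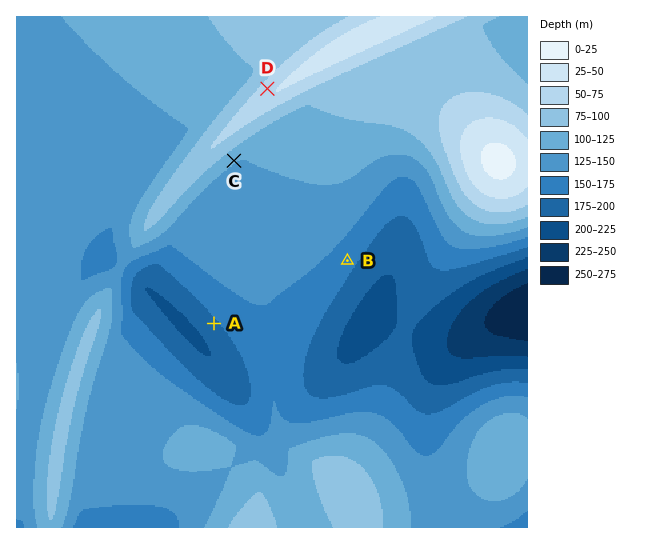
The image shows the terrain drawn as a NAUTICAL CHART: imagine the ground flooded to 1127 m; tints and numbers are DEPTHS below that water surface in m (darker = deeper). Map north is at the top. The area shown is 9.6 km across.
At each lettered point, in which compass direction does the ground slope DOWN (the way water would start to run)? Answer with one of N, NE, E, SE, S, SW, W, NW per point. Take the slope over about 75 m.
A SW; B SE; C SE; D NW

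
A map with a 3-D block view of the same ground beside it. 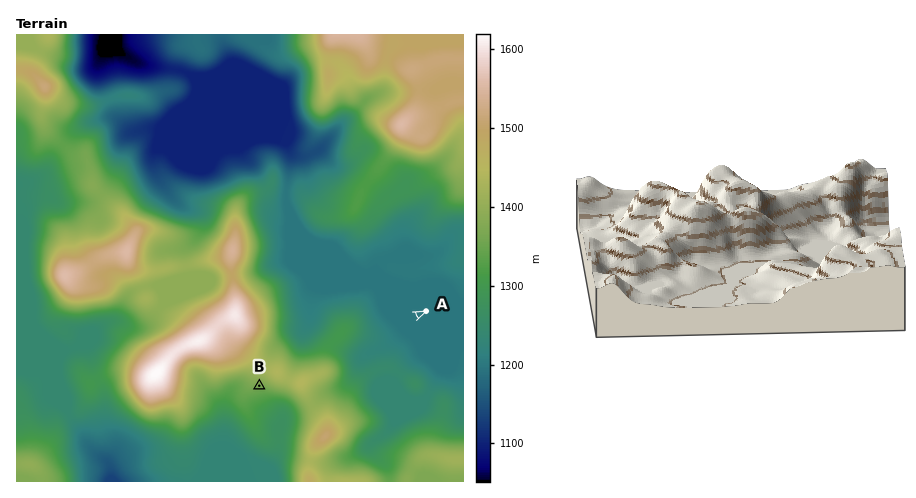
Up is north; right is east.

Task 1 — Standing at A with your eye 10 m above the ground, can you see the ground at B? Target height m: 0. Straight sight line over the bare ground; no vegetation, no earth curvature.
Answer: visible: false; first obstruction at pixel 338 351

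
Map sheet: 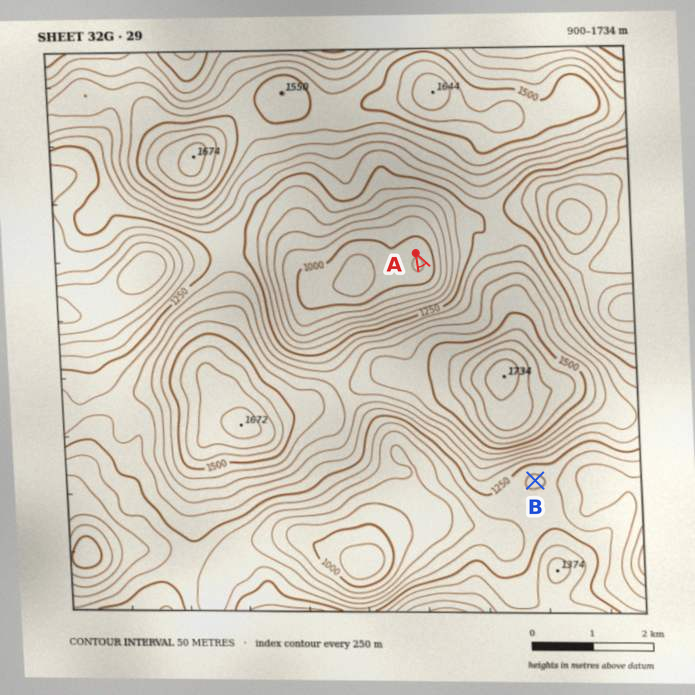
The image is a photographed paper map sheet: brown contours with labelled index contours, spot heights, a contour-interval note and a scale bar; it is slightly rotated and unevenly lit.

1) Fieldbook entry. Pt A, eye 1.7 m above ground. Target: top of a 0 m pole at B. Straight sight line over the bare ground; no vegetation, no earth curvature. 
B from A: not visible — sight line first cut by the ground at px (429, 278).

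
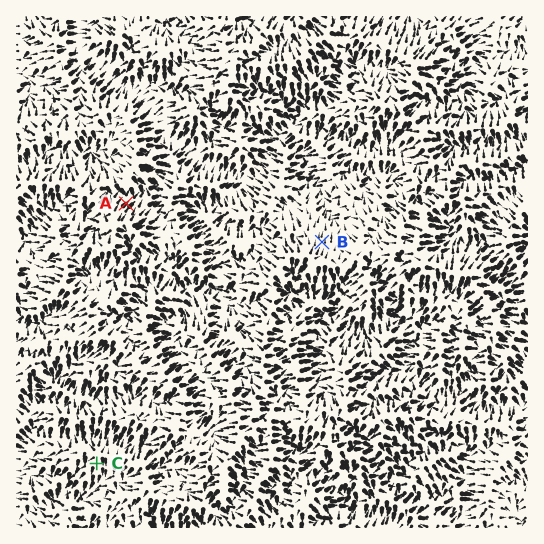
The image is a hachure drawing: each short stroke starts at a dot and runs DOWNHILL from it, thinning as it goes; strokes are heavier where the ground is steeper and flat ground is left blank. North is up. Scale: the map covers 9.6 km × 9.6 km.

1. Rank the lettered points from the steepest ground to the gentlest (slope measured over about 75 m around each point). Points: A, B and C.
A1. A C B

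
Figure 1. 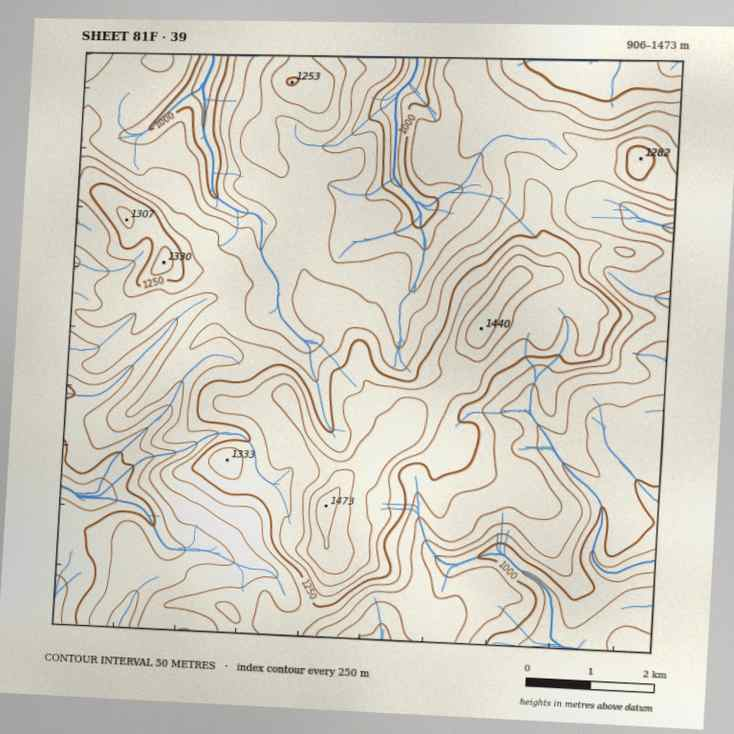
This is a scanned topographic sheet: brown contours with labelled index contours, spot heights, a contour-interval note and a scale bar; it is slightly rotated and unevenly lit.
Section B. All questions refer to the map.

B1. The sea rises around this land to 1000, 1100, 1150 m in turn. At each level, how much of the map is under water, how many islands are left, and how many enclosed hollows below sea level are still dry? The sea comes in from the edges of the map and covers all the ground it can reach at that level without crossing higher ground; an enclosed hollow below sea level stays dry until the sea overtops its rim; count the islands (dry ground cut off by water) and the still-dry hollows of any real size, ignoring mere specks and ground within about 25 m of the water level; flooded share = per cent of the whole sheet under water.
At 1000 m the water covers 10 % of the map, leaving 0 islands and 0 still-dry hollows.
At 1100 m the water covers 36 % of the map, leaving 0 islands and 0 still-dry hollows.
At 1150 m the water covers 57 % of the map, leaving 0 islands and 0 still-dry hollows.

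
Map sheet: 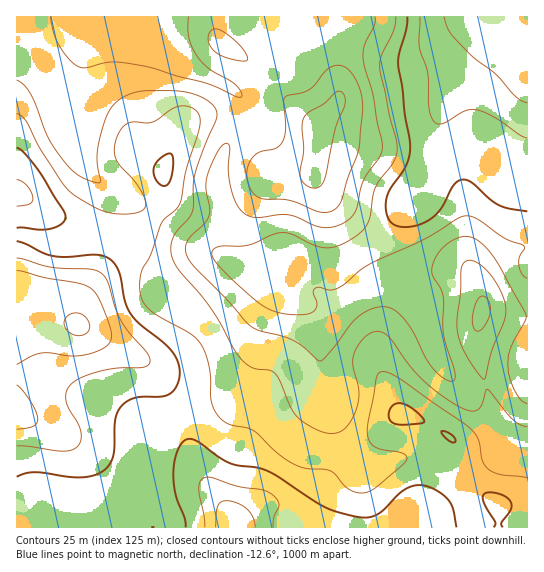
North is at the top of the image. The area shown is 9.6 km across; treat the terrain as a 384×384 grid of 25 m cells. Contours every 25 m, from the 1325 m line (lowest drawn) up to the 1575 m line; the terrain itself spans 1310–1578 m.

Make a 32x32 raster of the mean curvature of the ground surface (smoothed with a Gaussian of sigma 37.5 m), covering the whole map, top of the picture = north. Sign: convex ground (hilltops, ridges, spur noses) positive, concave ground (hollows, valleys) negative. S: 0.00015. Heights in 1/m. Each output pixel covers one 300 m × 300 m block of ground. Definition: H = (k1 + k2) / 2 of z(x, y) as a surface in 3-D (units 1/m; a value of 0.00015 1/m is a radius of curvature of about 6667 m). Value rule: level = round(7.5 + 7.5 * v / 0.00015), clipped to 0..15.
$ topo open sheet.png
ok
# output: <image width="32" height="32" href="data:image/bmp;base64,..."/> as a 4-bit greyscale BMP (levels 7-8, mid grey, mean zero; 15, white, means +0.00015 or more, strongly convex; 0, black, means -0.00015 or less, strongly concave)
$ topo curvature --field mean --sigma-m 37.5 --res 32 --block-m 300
<image width="32" height="32" href="data:image/bmp;base64,Qk12AgAAAAAAAHYAAAAoAAAAIAAAACAAAAABAAQAAAAAAAACAAATCwAAEwsAABAAAAAAAAAAAAAAABEREQAiIiIAMzMzAERERABVVVUAZmZmAHd3dwCIiIgAmZmZAKqqqgC7u7sAzMzMAN3d3QDu7u4A////AHd3d3iHIc/0Oam6mXimR4V3eHd4hjf+h82XdWvdxmvah2Zmd3Vt133HRVI4zHWtyFRGd2d1jZR5Y2mFM2YlpAQliqh3dpplZlaJh2MjS7A8i92nZ3aZZndndmioVs/DrN2phmZ3mFaJd3U33s3+V9TJZXZVV4dWiYdkJL/+sgqgllVnZWiGZ3mWQxOtyTA+cnRVRXi8l4hop0RJ3JQAnRdjV2aM/IiHaLl2jdlyA+wHl53svLh5l2nKdXzKchf8FKmt/pdUaZdndkRr22Qa/3KIi+xRFYqpYyRVWKg3CP/EqrvbUDnLliR3h1VnZhXvsezMzoJ7uFFXd4hmiqhn72C1RptkmVIWd3d3d3mYnPsxMAAUWLYAJVV1NERXib7oWARVed7YRGeEAWhlVmeLt2p+7MuYi8plmUSu23EBWaZW/pdxAH/VFM2p3slQAFulVux0MSXfoAXtrPyWVBNclWjKcie638EF63rLmZpiWnaI2UA6+n32AqpHupreg1h4p+YROOtq+wGGGOt4umNomqf1ByfKWv+Xciv8moZEWJqVtTdHmGn+tiSanP11ZUeYdId2Z4mZhAA8tDz9ZndWmXWZmImqlAAVvXNL+ER4d4iFiZdXUiMH79hUV5hkRnh3RniCZnd2Tfx1V2Z6ylNXdHeKdHd3dmulRXh3ee+UV3V3"/>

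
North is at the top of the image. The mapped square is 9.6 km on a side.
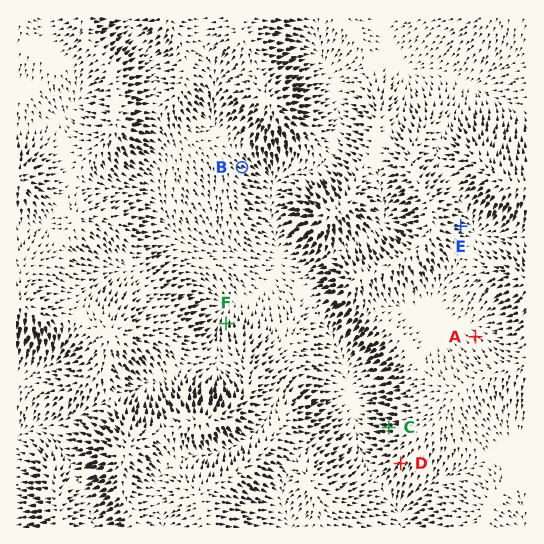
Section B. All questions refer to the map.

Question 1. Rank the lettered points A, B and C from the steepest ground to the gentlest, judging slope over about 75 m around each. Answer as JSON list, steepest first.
["C", "B", "A"]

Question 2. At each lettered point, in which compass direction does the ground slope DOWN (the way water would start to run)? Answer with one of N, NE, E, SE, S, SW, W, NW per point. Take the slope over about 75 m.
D SW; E E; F N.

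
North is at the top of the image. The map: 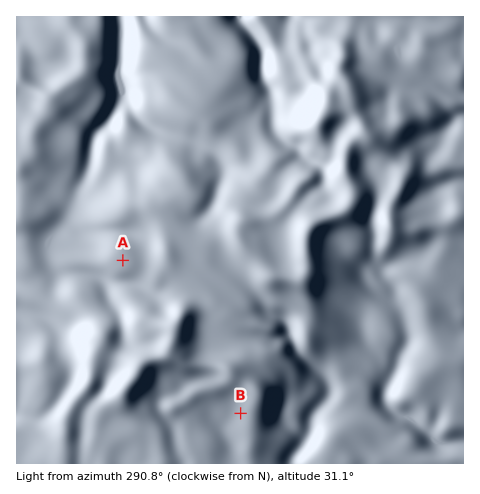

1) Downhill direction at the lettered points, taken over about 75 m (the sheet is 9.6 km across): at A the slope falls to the SW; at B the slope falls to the SW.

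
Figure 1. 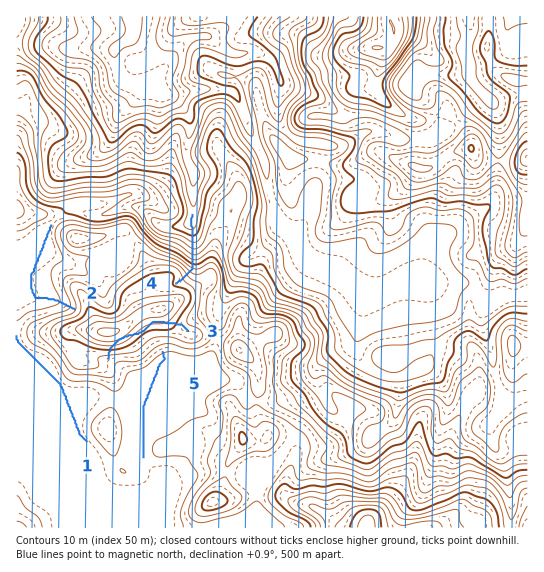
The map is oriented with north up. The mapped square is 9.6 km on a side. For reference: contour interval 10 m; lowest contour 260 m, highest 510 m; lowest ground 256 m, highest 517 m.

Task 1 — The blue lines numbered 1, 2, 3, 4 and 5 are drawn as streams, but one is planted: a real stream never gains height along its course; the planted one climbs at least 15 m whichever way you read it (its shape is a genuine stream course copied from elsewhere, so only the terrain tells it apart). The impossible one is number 3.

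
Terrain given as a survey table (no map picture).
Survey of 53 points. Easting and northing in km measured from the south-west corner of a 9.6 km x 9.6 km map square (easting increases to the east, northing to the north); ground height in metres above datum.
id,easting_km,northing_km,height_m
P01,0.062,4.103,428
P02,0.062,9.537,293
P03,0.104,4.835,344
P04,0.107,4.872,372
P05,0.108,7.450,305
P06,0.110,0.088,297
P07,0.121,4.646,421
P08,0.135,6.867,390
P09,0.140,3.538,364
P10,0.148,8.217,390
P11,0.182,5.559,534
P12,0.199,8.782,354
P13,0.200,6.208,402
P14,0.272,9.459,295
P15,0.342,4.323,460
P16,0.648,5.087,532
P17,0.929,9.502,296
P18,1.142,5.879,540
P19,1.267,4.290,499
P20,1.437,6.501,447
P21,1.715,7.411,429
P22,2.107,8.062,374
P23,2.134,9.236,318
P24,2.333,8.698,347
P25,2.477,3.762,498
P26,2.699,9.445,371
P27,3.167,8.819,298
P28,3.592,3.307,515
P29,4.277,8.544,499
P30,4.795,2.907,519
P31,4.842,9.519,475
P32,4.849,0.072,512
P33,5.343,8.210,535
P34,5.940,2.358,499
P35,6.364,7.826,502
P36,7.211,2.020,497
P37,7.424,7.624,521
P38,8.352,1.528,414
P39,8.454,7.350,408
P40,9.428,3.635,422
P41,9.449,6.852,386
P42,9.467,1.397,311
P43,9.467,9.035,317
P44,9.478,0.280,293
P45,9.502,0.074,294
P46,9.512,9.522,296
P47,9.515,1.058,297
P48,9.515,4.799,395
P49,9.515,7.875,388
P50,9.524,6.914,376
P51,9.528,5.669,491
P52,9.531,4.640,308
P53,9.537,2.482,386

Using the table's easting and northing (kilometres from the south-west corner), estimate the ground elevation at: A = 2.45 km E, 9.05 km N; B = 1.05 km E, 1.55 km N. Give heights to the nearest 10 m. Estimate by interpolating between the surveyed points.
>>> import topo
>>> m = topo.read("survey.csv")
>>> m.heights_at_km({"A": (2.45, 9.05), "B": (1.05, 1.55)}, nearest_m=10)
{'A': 300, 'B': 370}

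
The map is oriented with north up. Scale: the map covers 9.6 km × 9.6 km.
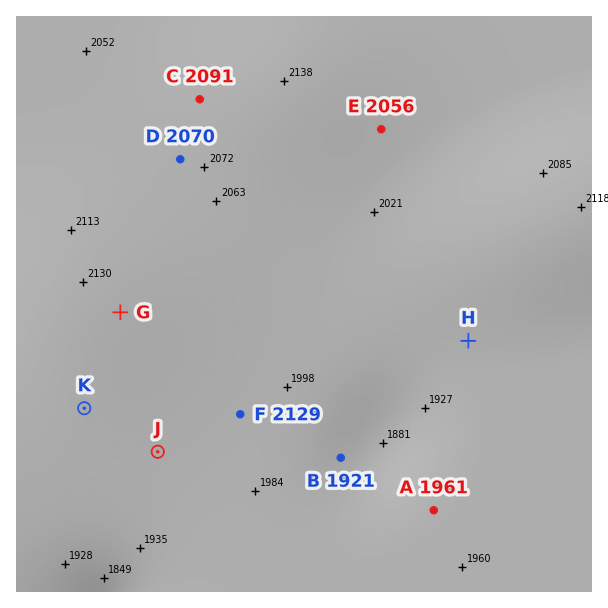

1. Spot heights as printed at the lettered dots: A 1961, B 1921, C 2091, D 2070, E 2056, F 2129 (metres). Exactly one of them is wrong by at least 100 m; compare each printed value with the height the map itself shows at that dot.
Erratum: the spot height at F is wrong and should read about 2004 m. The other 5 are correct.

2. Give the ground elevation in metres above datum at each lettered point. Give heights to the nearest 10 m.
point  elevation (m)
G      2110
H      1990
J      2010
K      2050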